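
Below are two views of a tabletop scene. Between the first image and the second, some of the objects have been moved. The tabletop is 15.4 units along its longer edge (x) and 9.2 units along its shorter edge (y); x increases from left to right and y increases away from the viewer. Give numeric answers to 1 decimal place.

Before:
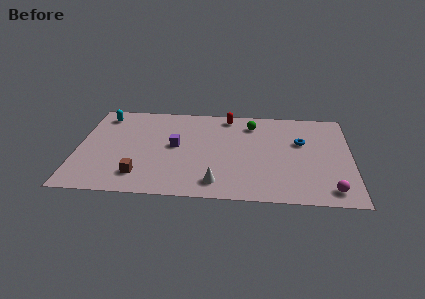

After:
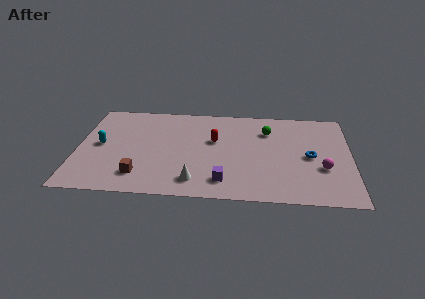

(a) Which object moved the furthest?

the purple cube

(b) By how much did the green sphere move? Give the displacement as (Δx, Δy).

(0.9, -0.6)

The green sphere started near (9.8, 7.4) and ended near (10.7, 6.8).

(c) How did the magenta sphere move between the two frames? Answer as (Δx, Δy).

(-0.4, 2.0)

From the two frames, the magenta sphere sits at roughly (14.2, 1.3) before and (13.8, 3.3) after.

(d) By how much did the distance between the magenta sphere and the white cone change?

+1.0

The distance was about 6.3 in the first image and 7.3 in the second, so they moved 1.0 units further apart.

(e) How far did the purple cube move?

4.3

The purple cube moved from about (5.5, 4.9) to (8.3, 1.7), a distance of √(2.8² + 3.2²) ≈ 4.3.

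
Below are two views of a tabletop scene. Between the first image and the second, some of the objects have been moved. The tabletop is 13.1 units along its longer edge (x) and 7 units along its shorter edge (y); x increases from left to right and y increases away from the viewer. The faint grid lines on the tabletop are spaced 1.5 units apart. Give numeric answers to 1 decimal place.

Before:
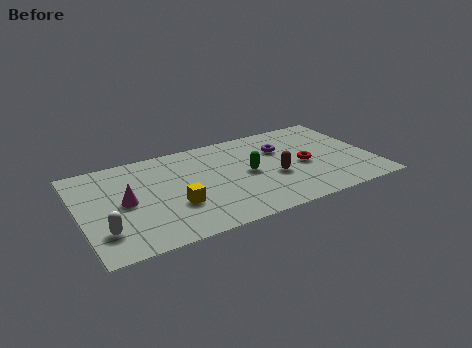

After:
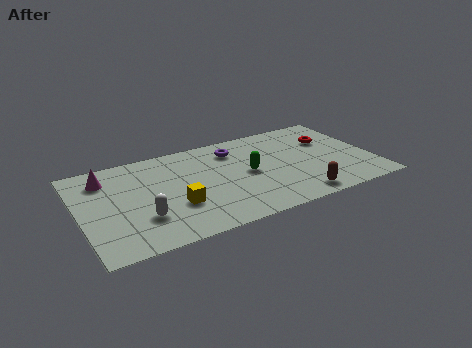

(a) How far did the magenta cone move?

2.1

From (2.0, 3.5) to (1.3, 5.5), the magenta cone covered √(0.7² + 2.0²) ≈ 2.1 units.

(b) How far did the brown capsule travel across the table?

2.1

The brown capsule was near (8.6, 2.8) before and (9.4, 0.9) after, so it travelled √(0.8² + 1.9²) ≈ 2.1 units.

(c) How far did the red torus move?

2.1

The red torus moved from about (10.0, 3.2) to (11.4, 4.7), a distance of √(1.4² + 1.5²) ≈ 2.1.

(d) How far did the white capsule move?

1.7

From (0.9, 1.8) to (2.6, 2.1), the white capsule covered √(1.7² + 0.3²) ≈ 1.7 units.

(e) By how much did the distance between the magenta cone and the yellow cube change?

+1.8

Before: roughly 2.4 units apart; after: 4.2. That's 1.8 units further apart.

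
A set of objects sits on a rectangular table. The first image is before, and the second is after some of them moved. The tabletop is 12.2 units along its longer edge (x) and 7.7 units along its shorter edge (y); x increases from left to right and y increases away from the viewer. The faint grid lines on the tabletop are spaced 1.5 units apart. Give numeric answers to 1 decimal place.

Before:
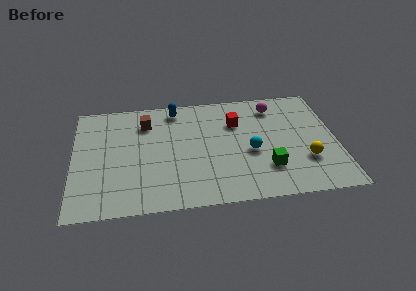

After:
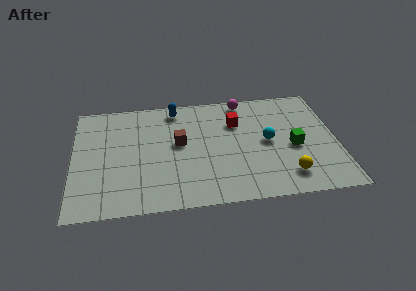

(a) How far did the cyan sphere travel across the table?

1.0

The cyan sphere moved from about (8.2, 3.3) to (9.0, 3.9), a distance of √(0.8² + 0.6²) ≈ 1.0.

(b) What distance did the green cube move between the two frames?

1.8

The green cube was near (8.9, 2.1) before and (10.2, 3.4) after, so it travelled √(1.3² + 1.3²) ≈ 1.8 units.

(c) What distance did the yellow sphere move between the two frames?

1.3

The yellow sphere was near (10.7, 2.4) before and (9.8, 1.5) after, so it travelled √(0.9² + 0.9²) ≈ 1.3 units.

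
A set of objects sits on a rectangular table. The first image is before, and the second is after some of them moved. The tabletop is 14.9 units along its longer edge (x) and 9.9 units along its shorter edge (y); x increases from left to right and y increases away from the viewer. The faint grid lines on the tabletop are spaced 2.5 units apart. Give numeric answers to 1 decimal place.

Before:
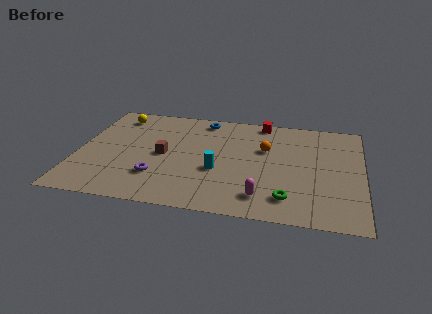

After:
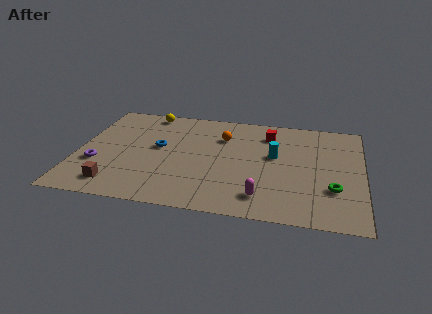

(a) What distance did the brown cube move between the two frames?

3.9

The brown cube was near (4.5, 4.8) before and (2.2, 1.6) after, so it travelled √(2.3² + 3.2²) ≈ 3.9 units.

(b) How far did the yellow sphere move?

1.7

The yellow sphere moved from about (1.8, 8.3) to (3.4, 8.9), a distance of √(1.6² + 0.6²) ≈ 1.7.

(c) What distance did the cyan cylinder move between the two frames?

3.5

From (7.4, 3.8) to (10.3, 5.7), the cyan cylinder covered √(2.9² + 1.9²) ≈ 3.5 units.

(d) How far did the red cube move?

1.3

From (9.5, 9.0) to (9.9, 7.8), the red cube covered √(0.4² + 1.2²) ≈ 1.3 units.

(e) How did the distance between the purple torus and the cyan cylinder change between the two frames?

+6.2

The distance was about 3.3 in the first image and 9.5 in the second, so they moved 6.2 units further apart.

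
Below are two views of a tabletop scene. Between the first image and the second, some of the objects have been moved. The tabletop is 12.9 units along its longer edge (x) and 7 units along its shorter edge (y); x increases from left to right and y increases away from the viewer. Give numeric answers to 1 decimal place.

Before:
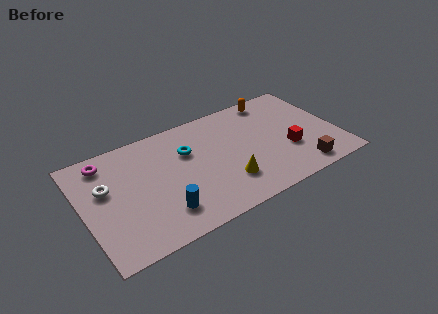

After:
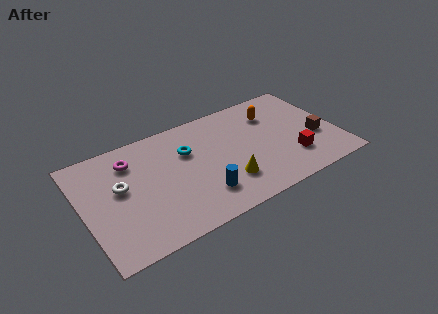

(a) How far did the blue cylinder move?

2.0

From (3.7, 1.6) to (5.7, 1.7), the blue cylinder covered √(2.0² + 0.1²) ≈ 2.0 units.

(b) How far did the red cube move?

0.6

The red cube moved from about (10.3, 2.5) to (10.4, 1.9), a distance of √(0.1² + 0.6²) ≈ 0.6.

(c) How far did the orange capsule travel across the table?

1.0

The orange capsule moved from about (10.1, 6.2) to (9.9, 5.2), a distance of √(0.2² + 1.0²) ≈ 1.0.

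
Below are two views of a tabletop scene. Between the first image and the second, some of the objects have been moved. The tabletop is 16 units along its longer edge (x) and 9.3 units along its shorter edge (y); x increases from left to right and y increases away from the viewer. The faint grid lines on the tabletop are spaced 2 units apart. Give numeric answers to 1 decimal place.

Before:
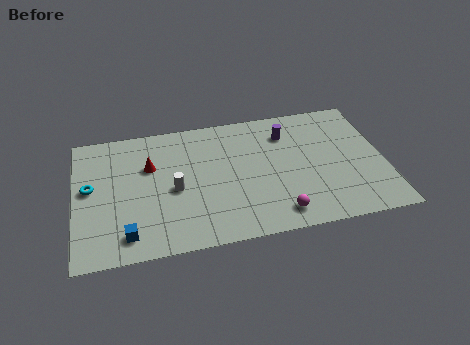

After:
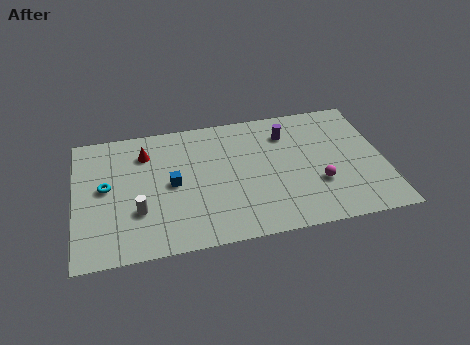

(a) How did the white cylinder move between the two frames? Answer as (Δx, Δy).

(-1.9, -1.2)

The white cylinder started near (5.1, 4.2) and ended near (3.2, 3.0).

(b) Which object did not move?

the purple cylinder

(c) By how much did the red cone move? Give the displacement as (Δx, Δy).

(-0.2, 1.0)

The red cone was at about (3.9, 6.1) and moved to about (3.7, 7.1).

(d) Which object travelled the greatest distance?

the blue cube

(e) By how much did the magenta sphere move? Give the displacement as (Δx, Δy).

(2.2, 1.7)

The magenta sphere started near (10.3, 1.4) and ended near (12.5, 3.1).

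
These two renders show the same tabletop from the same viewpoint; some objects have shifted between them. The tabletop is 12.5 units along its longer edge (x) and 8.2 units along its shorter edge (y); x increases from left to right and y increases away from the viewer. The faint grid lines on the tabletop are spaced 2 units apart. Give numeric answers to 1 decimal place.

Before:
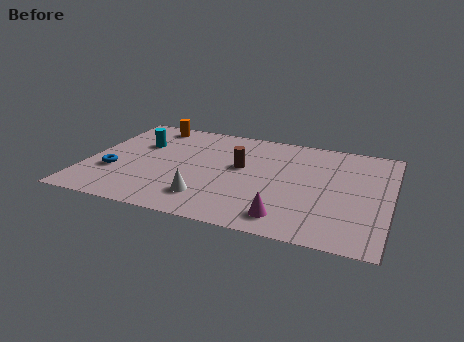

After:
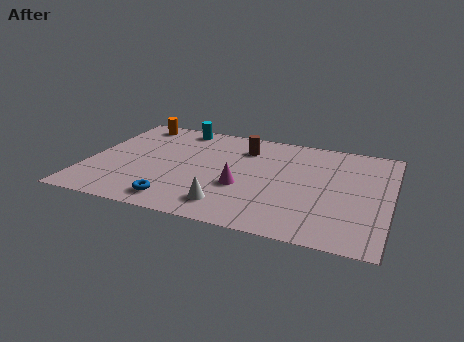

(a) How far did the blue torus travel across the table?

3.2

The blue torus moved from about (1.2, 2.8) to (4.0, 1.2), a distance of √(2.8² + 1.6²) ≈ 3.2.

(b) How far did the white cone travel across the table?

0.9

The white cone moved from about (5.2, 1.8) to (6.1, 1.5), a distance of √(0.9² + 0.3²) ≈ 0.9.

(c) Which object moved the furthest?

the blue torus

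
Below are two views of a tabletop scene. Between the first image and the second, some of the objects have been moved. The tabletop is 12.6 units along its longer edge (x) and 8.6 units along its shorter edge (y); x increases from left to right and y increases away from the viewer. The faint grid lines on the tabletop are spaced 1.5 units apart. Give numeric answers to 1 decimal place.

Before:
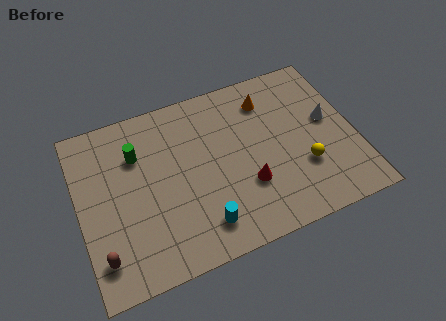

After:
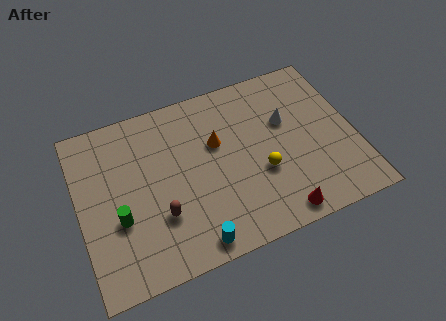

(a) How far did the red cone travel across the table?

2.2

The red cone moved from about (7.5, 2.8) to (8.7, 0.9), a distance of √(1.2² + 1.9²) ≈ 2.2.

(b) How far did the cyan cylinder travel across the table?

0.9

The cyan cylinder moved from about (5.3, 1.6) to (4.8, 0.9), a distance of √(0.5² + 0.7²) ≈ 0.9.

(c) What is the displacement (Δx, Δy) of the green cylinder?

(-1.1, -2.9)

From the two frames, the green cylinder sits at roughly (2.8, 6.1) before and (1.7, 3.2) after.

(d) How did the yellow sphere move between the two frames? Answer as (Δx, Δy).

(-1.9, 0.4)

The yellow sphere started near (10.1, 2.8) and ended near (8.2, 3.2).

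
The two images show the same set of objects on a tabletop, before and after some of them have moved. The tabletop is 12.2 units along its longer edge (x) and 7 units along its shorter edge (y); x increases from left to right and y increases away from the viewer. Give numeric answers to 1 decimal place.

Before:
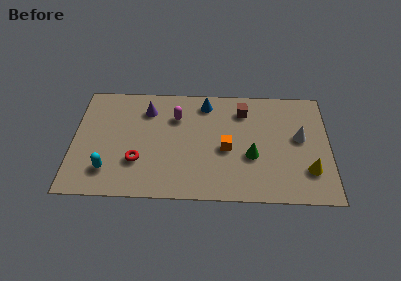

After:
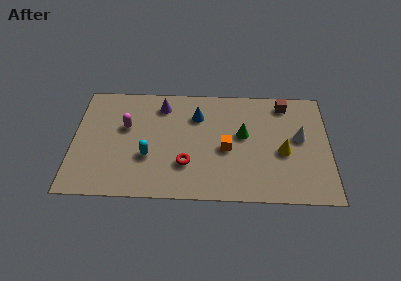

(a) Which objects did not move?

the orange cube and the white cone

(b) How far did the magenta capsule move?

2.5

The magenta capsule was near (4.9, 5.0) before and (2.5, 4.3) after, so it travelled √(2.4² + 0.7²) ≈ 2.5 units.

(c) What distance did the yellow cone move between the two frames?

1.6

The yellow cone was near (11.2, 1.9) before and (10.0, 3.0) after, so it travelled √(1.2² + 1.1²) ≈ 1.6 units.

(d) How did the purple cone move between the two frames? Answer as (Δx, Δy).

(0.7, 0.3)

The purple cone was at about (3.5, 5.4) and moved to about (4.2, 5.7).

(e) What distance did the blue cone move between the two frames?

0.9

The blue cone moved from about (6.3, 5.9) to (5.9, 5.1), a distance of √(0.4² + 0.8²) ≈ 0.9.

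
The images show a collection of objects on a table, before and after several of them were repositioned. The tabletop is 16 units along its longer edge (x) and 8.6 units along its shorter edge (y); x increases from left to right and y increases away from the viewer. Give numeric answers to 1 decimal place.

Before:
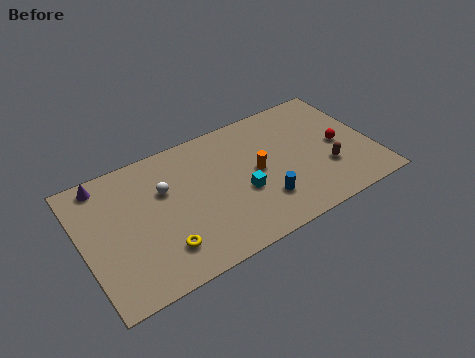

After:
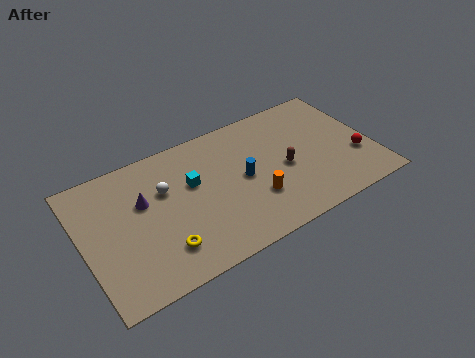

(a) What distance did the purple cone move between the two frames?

2.9

The purple cone moved from about (1.5, 7.6) to (3.4, 5.4), a distance of √(1.9² + 2.2²) ≈ 2.9.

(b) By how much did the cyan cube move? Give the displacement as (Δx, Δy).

(-2.5, 1.9)

From the two frames, the cyan cube sits at roughly (8.6, 3.4) before and (6.1, 5.3) after.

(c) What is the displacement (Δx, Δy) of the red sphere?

(0.8, -1.2)

The red sphere was at about (14.2, 4.1) and moved to about (15.0, 2.9).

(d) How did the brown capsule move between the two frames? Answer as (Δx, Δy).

(-2.2, 1.1)

From the two frames, the brown capsule sits at roughly (13.3, 2.8) before and (11.1, 3.9) after.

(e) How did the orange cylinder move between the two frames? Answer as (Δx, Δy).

(-0.4, -1.7)

The orange cylinder was at about (9.6, 4.4) and moved to about (9.2, 2.7).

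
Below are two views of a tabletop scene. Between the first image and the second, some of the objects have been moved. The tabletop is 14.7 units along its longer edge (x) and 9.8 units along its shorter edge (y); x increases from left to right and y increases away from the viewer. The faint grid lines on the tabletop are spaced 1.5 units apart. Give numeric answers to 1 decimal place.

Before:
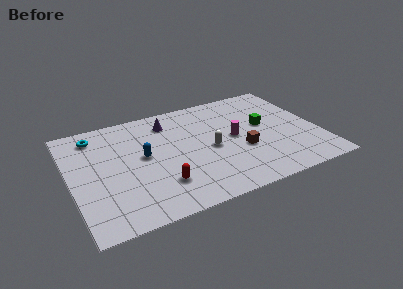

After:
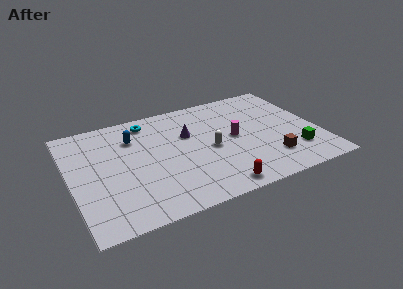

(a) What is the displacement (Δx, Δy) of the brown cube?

(1.5, -1.4)

The brown cube was at about (10.0, 3.7) and moved to about (11.5, 2.3).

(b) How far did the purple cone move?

1.9

The purple cone was near (6.1, 7.9) before and (7.1, 6.3) after, so it travelled √(1.0² + 1.6²) ≈ 1.9 units.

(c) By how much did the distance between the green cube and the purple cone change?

+1.1

Before: roughly 6.0 units apart; after: 7.1. That's 1.1 units further apart.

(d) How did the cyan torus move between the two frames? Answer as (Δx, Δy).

(3.2, 0.2)

The cyan torus started near (1.7, 8.2) and ended near (4.9, 8.4).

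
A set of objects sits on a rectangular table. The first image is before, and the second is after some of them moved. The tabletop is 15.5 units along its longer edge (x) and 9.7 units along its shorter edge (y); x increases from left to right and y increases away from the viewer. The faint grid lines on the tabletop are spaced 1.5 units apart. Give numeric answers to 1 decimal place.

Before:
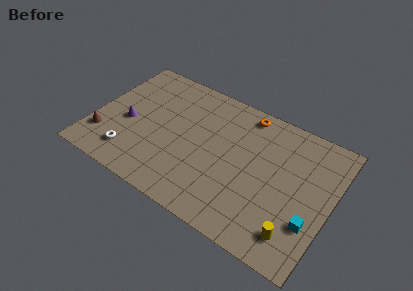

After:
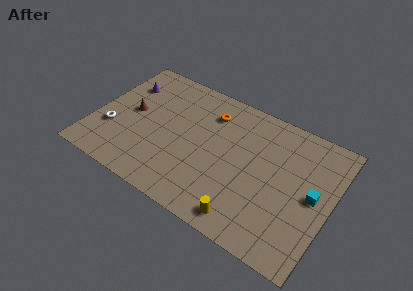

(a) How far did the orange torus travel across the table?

2.5

The orange torus was near (9.4, 8.6) before and (7.2, 7.5) after, so it travelled √(2.2² + 1.1²) ≈ 2.5 units.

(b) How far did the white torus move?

2.0

From (2.8, 1.9) to (1.3, 3.2), the white torus covered √(1.5² + 1.3²) ≈ 2.0 units.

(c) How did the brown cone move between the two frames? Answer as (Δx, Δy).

(1.4, 2.7)

From the two frames, the brown cone sits at roughly (0.9, 2.4) before and (2.3, 5.1) after.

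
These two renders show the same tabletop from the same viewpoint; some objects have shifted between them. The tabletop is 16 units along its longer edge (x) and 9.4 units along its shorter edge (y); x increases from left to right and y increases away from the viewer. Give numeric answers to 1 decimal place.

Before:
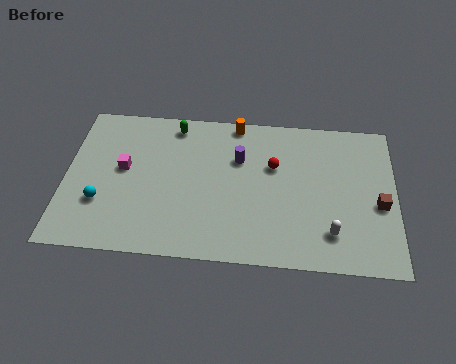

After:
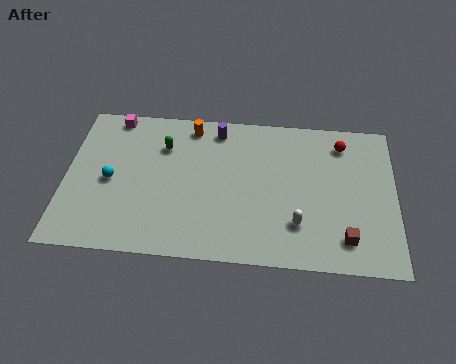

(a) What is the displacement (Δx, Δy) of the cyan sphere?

(0.4, 1.4)

The cyan sphere was at about (1.8, 3.0) and moved to about (2.2, 4.4).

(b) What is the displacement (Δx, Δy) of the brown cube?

(-1.6, -2.2)

The brown cube was at about (15.2, 4.0) and moved to about (13.6, 1.8).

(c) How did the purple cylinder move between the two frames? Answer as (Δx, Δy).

(-1.1, 1.8)

The purple cylinder started near (8.4, 6.3) and ended near (7.3, 8.1).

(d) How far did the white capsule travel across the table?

1.6

The white capsule was near (12.9, 2.1) before and (11.3, 2.5) after, so it travelled √(1.6² + 0.4²) ≈ 1.6 units.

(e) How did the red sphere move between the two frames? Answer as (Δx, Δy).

(3.3, 1.7)

The red sphere started near (10.1, 6.0) and ended near (13.4, 7.7).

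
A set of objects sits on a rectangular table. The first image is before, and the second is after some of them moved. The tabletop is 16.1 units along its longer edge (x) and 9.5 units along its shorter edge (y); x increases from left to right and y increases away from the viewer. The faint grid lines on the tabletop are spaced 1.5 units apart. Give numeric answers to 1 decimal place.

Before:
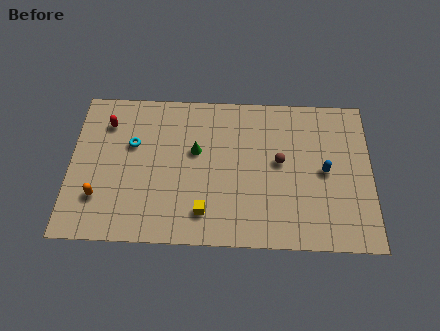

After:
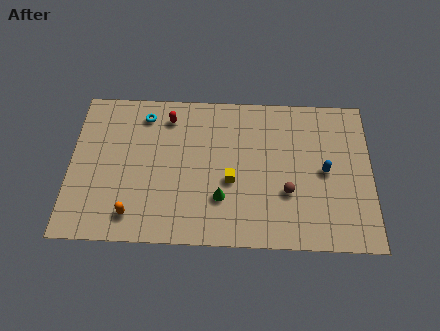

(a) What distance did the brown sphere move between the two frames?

1.9

From (11.2, 5.2) to (11.6, 3.3), the brown sphere covered √(0.4² + 1.9²) ≈ 1.9 units.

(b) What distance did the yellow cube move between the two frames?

2.4

From (7.2, 1.9) to (8.6, 3.9), the yellow cube covered √(1.4² + 2.0²) ≈ 2.4 units.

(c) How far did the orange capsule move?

2.1

The orange capsule moved from about (1.6, 2.6) to (3.4, 1.6), a distance of √(1.8² + 1.0²) ≈ 2.1.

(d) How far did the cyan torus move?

2.0

The cyan torus moved from about (3.3, 6.0) to (3.9, 7.9), a distance of √(0.6² + 1.9²) ≈ 2.0.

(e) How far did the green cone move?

3.2

The green cone moved from about (6.7, 5.7) to (8.1, 2.8), a distance of √(1.4² + 2.9²) ≈ 3.2.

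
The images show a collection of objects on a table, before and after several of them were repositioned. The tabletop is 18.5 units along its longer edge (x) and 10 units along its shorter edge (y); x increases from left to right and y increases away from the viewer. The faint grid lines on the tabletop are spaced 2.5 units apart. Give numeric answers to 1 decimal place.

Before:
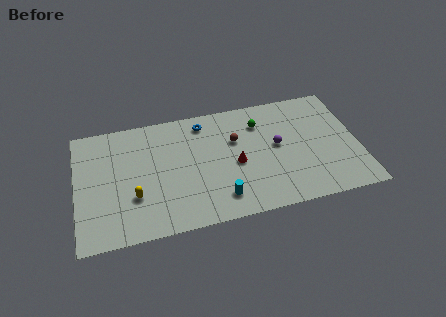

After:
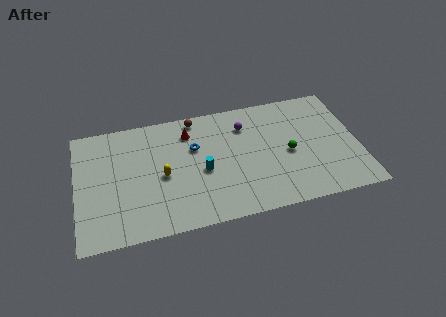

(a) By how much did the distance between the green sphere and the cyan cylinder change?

-0.7

The distance was about 6.4 in the first image and 5.7 in the second, so they moved 0.7 units closer together.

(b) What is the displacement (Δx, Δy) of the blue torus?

(-0.7, -2.0)

The blue torus was at about (8.5, 8.5) and moved to about (7.8, 6.5).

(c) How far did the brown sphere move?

3.5

From (10.5, 6.5) to (8.0, 9.0), the brown sphere covered √(2.5² + 2.5²) ≈ 3.5 units.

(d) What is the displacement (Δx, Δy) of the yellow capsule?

(1.9, 1.3)

From the two frames, the yellow capsule sits at roughly (3.7, 3.3) before and (5.6, 4.6) after.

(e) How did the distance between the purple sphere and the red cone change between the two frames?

+0.8

They were about 2.9 units apart before and 3.7 after — 0.8 units further apart.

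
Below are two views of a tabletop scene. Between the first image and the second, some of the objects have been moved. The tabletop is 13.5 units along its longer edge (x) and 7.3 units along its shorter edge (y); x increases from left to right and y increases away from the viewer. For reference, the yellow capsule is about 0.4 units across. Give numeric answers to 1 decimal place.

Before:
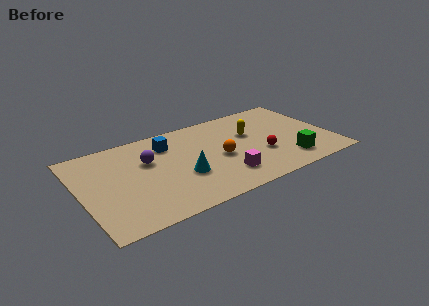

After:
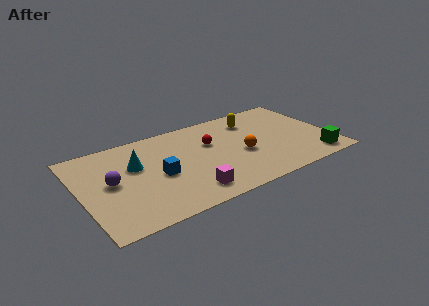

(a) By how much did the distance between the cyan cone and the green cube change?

+4.2

They were about 5.7 units apart before and 9.9 after — 4.2 units further apart.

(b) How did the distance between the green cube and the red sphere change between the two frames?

+4.6

The distance was about 1.7 in the first image and 6.3 in the second, so they moved 4.6 units further apart.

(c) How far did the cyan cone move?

3.0

The cyan cone moved from about (5.3, 2.7) to (3.0, 4.6), a distance of √(2.3² + 1.9²) ≈ 3.0.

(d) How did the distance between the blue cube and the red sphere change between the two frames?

-2.3

The distance was about 5.6 in the first image and 3.3 in the second, so they moved 2.3 units closer together.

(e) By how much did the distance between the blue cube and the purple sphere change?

+1.0

The distance was about 1.5 in the first image and 2.5 in the second, so they moved 1.0 units further apart.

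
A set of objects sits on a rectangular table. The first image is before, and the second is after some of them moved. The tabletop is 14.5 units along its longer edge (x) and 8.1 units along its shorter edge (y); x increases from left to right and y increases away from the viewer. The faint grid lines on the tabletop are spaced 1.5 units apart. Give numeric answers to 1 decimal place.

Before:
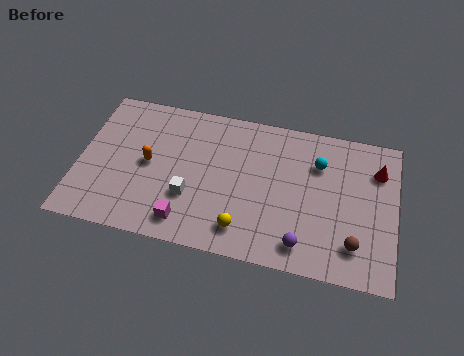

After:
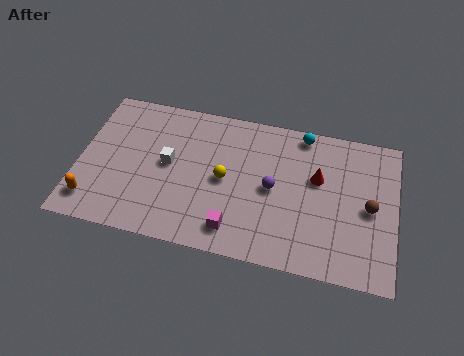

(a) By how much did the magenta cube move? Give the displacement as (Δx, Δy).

(2.2, 0.1)

The magenta cube was at about (5.1, 1.3) and moved to about (7.3, 1.4).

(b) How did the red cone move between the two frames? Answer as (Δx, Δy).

(-2.7, -1.0)

From the two frames, the red cone sits at roughly (13.6, 6.0) before and (10.9, 5.0) after.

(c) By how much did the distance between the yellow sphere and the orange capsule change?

+1.2

The distance was about 5.2 in the first image and 6.4 in the second, so they moved 1.2 units further apart.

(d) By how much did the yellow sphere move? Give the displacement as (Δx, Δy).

(-1.0, 2.5)

The yellow sphere was at about (7.7, 1.5) and moved to about (6.7, 4.0).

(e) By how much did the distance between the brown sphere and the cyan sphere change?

+0.3

They were about 4.4 units apart before and 4.7 after — 0.3 units further apart.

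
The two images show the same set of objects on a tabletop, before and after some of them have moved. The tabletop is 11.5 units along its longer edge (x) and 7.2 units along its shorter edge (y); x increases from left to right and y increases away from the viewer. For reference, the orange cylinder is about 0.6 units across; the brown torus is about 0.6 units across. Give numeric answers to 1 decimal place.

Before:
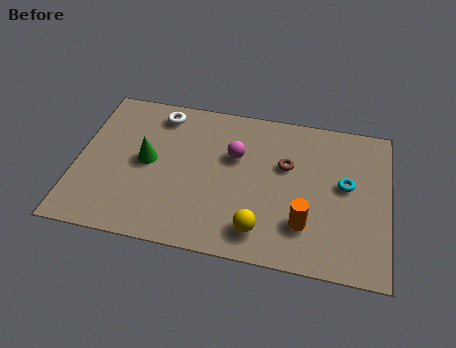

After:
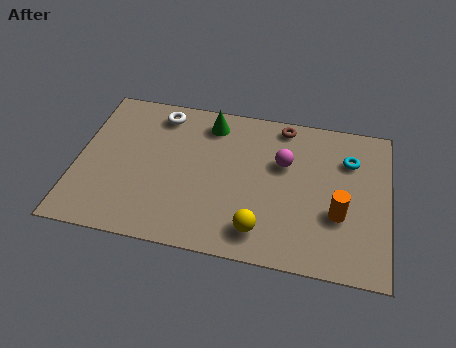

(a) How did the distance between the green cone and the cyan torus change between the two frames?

-2.0

They were about 7.3 units apart before and 5.3 after — 2.0 units closer together.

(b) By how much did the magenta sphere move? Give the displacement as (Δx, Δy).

(1.8, 0.0)

From the two frames, the magenta sphere sits at roughly (5.8, 4.6) before and (7.6, 4.6) after.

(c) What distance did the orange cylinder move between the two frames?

1.4

The orange cylinder was near (8.5, 1.9) before and (9.7, 2.6) after, so it travelled √(1.2² + 0.7²) ≈ 1.4 units.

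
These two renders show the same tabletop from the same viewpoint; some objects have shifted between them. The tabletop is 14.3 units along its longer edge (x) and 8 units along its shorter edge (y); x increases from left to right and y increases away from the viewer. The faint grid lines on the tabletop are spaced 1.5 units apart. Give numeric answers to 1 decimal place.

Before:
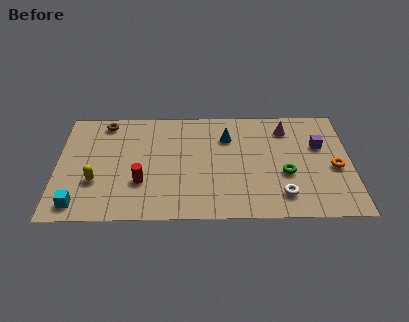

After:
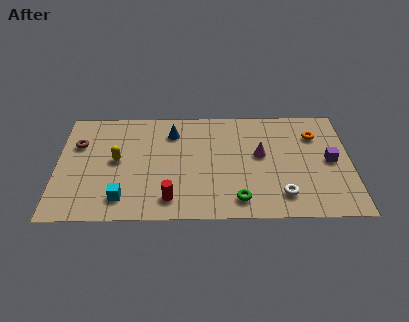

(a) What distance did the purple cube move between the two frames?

1.2

From (12.8, 5.1) to (13.3, 4.0), the purple cube covered √(0.5² + 1.1²) ≈ 1.2 units.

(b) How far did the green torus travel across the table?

2.9

From (11.1, 3.1) to (8.8, 1.3), the green torus covered √(2.3² + 1.8²) ≈ 2.9 units.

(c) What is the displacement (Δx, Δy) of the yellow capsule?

(1.0, 1.5)

The yellow capsule was at about (1.9, 2.7) and moved to about (2.9, 4.2).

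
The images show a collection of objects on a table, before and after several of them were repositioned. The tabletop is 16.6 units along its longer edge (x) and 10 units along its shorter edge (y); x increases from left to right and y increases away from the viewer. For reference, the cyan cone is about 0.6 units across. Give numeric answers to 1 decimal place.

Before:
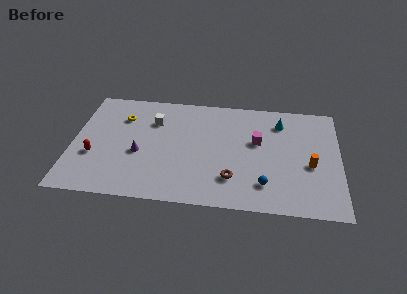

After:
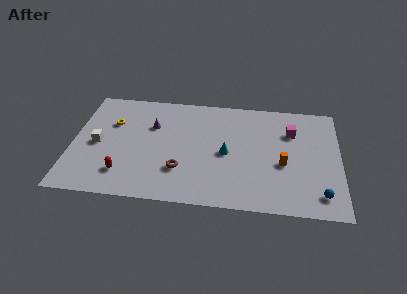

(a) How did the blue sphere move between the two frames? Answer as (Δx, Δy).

(3.4, -0.5)

From the two frames, the blue sphere sits at roughly (12.0, 2.2) before and (15.4, 1.7) after.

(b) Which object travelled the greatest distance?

the cyan cone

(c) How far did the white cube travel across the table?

4.2

The white cube moved from about (5.0, 7.2) to (1.6, 4.7), a distance of √(3.4² + 2.5²) ≈ 4.2.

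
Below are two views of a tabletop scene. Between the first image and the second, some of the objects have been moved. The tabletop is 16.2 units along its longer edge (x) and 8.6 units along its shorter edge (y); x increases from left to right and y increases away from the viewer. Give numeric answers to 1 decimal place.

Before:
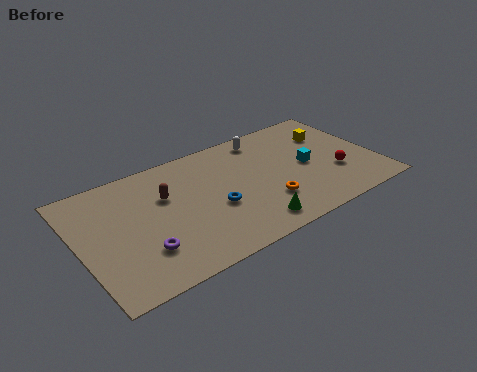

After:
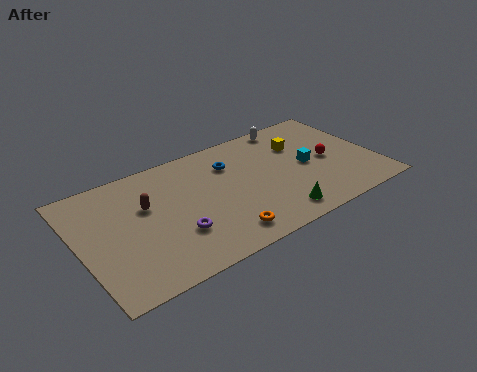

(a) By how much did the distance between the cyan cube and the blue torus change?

-0.8

They were about 5.3 units apart before and 4.5 after — 0.8 units closer together.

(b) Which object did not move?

the cyan cube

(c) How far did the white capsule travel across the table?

1.6

From (10.6, 7.4) to (12.2, 7.8), the white capsule covered √(1.6² + 0.4²) ≈ 1.6 units.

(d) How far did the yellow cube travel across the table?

1.8

The yellow cube moved from about (14.2, 6.1) to (12.4, 6.0), a distance of √(1.8² + 0.1²) ≈ 1.8.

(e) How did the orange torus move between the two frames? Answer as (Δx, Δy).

(-2.7, -1.1)

The orange torus was at about (9.9, 2.5) and moved to about (7.2, 1.4).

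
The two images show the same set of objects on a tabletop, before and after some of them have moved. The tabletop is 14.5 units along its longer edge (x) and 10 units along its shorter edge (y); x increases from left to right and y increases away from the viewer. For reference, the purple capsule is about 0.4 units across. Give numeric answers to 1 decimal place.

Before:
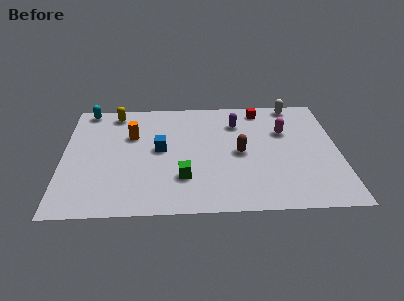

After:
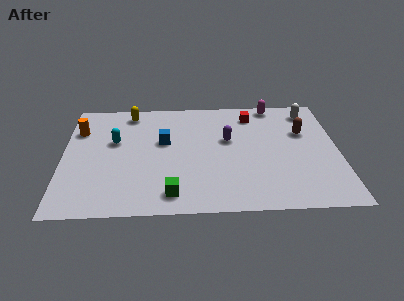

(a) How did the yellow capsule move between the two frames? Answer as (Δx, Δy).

(0.8, 0.0)

From the two frames, the yellow capsule sits at roughly (2.7, 8.7) before and (3.5, 8.7) after.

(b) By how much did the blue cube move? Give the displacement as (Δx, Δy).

(0.2, 0.7)

The blue cube was at about (5.1, 5.3) and moved to about (5.3, 6.0).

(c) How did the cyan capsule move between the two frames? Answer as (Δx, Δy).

(1.5, -3.0)

From the two frames, the cyan capsule sits at roughly (1.2, 9.1) before and (2.7, 6.1) after.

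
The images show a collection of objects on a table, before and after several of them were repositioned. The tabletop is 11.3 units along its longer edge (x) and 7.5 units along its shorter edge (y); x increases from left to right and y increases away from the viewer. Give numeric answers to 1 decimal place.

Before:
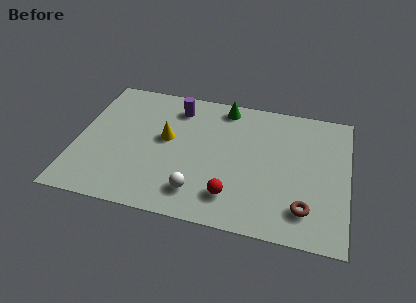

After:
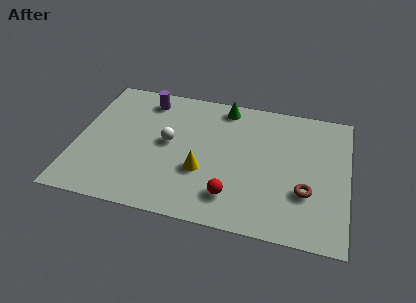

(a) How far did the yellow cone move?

2.2

The yellow cone was near (3.7, 4.2) before and (5.3, 2.7) after, so it travelled √(1.6² + 1.5²) ≈ 2.2 units.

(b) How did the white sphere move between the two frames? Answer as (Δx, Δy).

(-1.4, 2.5)

The white sphere was at about (5.2, 1.5) and moved to about (3.8, 4.0).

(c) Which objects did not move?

the green cone and the red sphere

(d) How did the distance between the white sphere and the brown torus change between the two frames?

+1.6

The distance was about 4.4 in the first image and 6.0 in the second, so they moved 1.6 units further apart.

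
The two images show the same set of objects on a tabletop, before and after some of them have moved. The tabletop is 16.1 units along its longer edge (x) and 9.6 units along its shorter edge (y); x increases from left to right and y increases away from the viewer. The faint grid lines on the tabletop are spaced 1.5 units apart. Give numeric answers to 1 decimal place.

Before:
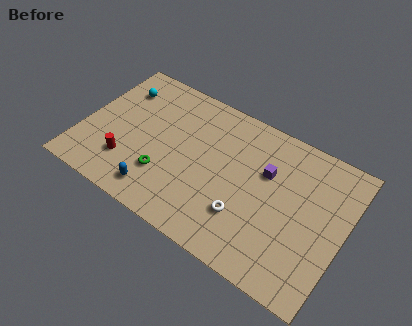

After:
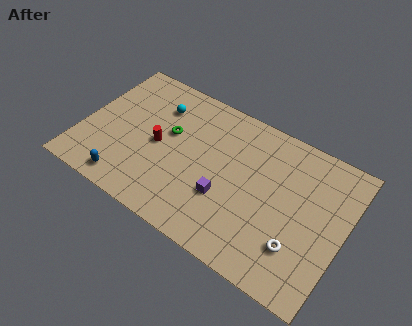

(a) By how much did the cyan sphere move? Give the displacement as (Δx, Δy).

(2.5, -0.1)

The cyan sphere was at about (1.7, 7.3) and moved to about (4.2, 7.2).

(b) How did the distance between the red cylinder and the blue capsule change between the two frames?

+1.4

Before: roughly 2.3 units apart; after: 3.7. That's 1.4 units further apart.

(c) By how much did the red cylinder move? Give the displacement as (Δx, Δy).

(1.6, 2.1)

The red cylinder started near (3.1, 2.5) and ended near (4.7, 4.6).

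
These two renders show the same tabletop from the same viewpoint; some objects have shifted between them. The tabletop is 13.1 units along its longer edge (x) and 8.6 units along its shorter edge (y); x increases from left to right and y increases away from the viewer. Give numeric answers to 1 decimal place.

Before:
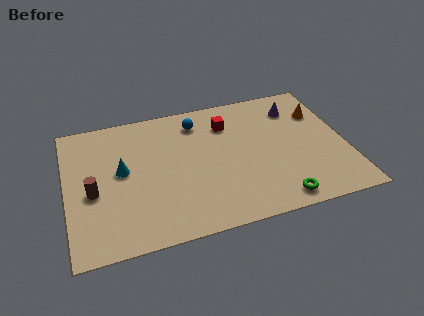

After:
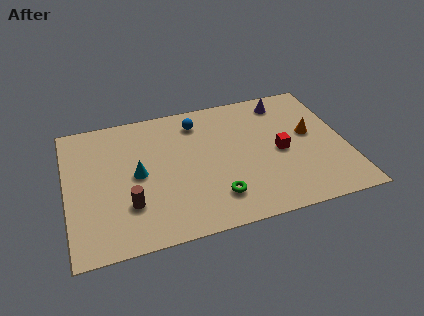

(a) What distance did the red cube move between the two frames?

3.4

From (7.7, 6.5) to (10.0, 4.0), the red cube covered √(2.3² + 2.5²) ≈ 3.4 units.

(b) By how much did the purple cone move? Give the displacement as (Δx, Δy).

(-0.5, 0.6)

The purple cone was at about (11.0, 6.7) and moved to about (10.5, 7.3).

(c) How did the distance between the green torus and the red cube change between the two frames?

-2.0

The distance was about 5.8 in the first image and 3.8 in the second, so they moved 2.0 units closer together.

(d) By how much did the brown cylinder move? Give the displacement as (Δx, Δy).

(1.6, -1.2)

From the two frames, the brown cylinder sits at roughly (1.2, 3.7) before and (2.8, 2.5) after.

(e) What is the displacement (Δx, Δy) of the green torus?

(-2.8, 0.9)

The green torus was at about (9.6, 1.0) and moved to about (6.8, 1.9).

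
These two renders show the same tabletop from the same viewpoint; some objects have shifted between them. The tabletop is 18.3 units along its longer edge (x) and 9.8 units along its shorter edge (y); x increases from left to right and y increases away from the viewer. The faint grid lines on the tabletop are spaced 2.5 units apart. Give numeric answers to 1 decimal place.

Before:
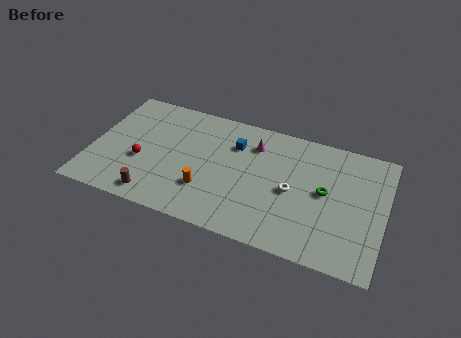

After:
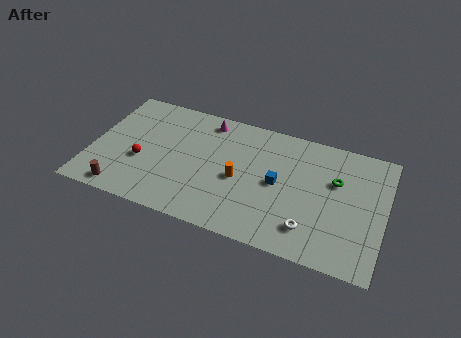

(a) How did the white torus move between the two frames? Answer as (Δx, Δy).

(1.3, -2.5)

From the two frames, the white torus sits at roughly (12.6, 4.6) before and (13.9, 2.1) after.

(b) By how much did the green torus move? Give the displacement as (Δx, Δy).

(0.6, 1.1)

From the two frames, the green torus sits at roughly (14.6, 5.2) before and (15.2, 6.3) after.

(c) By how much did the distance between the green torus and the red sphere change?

+0.8

The distance was about 11.5 in the first image and 12.3 in the second, so they moved 0.8 units further apart.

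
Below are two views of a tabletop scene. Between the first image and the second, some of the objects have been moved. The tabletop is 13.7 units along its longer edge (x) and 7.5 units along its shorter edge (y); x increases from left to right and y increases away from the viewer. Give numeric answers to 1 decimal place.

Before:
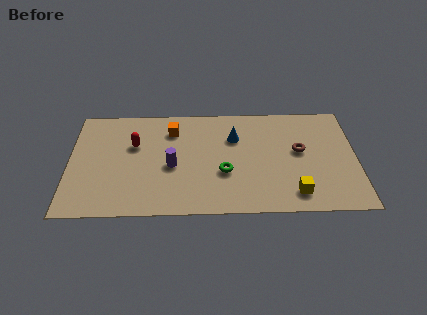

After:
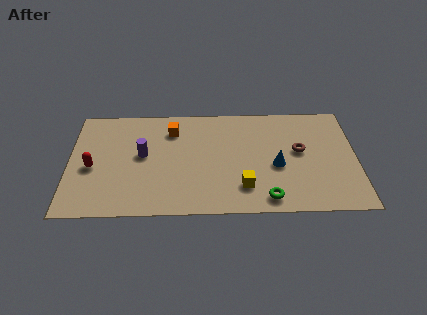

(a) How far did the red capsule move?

2.5

The red capsule was near (3.1, 4.8) before and (1.1, 3.3) after, so it travelled √(2.0² + 1.5²) ≈ 2.5 units.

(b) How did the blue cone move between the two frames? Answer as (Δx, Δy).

(2.0, -2.0)

The blue cone was at about (7.9, 5.2) and moved to about (9.9, 3.2).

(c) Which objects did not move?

the orange cube and the brown torus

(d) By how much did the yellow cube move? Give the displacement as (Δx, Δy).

(-2.4, 0.5)

From the two frames, the yellow cube sits at roughly (10.7, 1.3) before and (8.3, 1.8) after.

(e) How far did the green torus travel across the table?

2.7

From (7.4, 2.8) to (9.4, 1.0), the green torus covered √(2.0² + 1.8²) ≈ 2.7 units.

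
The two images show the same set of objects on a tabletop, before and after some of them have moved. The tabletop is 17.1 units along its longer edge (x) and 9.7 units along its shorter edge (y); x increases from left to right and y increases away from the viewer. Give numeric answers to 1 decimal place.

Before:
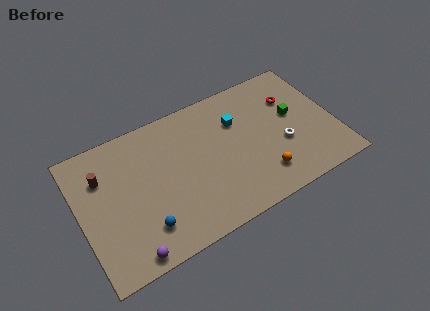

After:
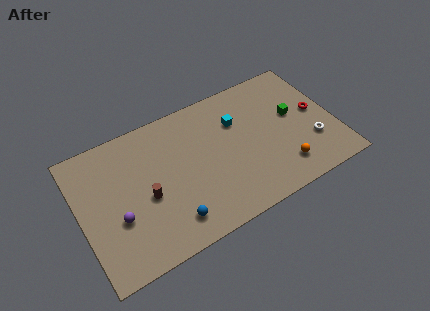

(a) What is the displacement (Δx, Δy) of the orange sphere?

(1.4, -0.1)

From the two frames, the orange sphere sits at roughly (11.8, 2.1) before and (13.2, 2.0) after.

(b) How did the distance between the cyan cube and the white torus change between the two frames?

+1.9

They were about 4.0 units apart before and 5.9 after — 1.9 units further apart.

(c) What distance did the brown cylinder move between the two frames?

3.7

The brown cylinder moved from about (1.7, 6.9) to (4.3, 4.2), a distance of √(2.6² + 2.7²) ≈ 3.7.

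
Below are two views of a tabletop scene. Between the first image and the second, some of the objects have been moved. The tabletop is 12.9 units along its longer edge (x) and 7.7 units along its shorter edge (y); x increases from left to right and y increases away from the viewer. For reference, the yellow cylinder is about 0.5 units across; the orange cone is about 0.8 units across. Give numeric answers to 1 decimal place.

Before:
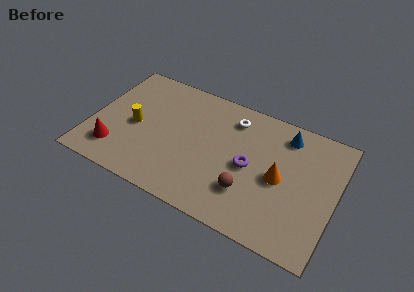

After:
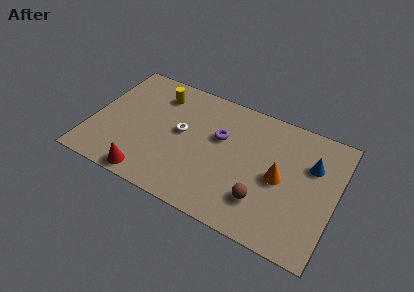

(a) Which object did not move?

the orange cone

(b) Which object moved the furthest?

the white torus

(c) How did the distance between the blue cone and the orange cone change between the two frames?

-0.6

The distance was about 2.7 in the first image and 2.1 in the second, so they moved 0.6 units closer together.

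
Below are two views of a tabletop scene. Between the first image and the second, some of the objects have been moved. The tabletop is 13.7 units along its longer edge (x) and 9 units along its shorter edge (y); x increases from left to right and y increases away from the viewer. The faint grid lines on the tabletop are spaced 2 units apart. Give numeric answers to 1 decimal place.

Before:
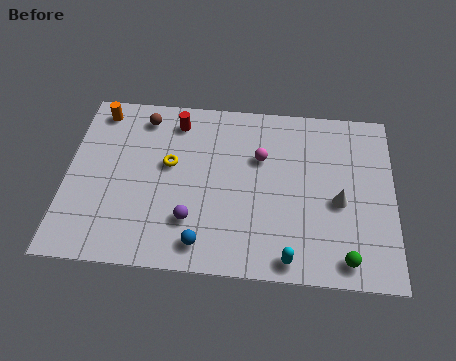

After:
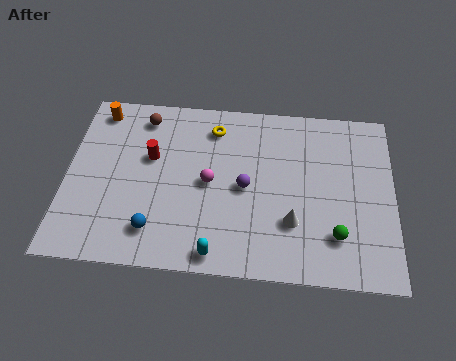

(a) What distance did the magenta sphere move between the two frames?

2.6

The magenta sphere moved from about (8.1, 5.9) to (6.0, 4.4), a distance of √(2.1² + 1.5²) ≈ 2.6.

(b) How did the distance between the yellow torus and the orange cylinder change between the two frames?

+0.9

They were about 4.0 units apart before and 4.9 after — 0.9 units further apart.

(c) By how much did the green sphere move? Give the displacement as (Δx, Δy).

(-0.4, 1.1)

The green sphere started near (11.7, 1.1) and ended near (11.3, 2.2).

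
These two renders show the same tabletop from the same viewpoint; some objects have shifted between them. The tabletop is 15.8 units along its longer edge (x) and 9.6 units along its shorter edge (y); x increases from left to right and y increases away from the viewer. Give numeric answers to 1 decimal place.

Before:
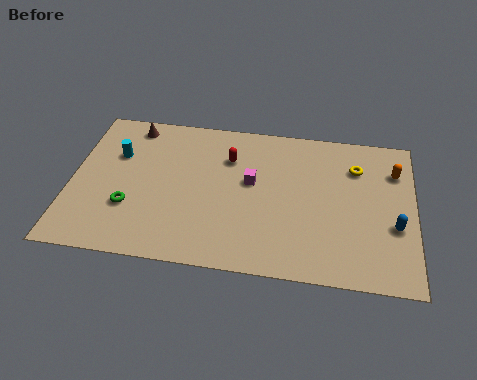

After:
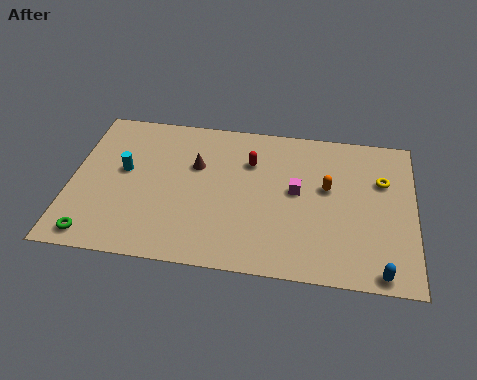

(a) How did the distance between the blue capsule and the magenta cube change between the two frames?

-1.0

They were about 6.9 units apart before and 5.9 after — 1.0 units closer together.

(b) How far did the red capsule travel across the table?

1.0

The red capsule was near (7.2, 6.9) before and (8.2, 6.8) after, so it travelled √(1.0² + 0.1²) ≈ 1.0 units.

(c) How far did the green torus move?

2.5

The green torus moved from about (2.8, 3.1) to (1.3, 1.1), a distance of √(1.5² + 2.0²) ≈ 2.5.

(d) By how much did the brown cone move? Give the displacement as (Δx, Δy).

(3.1, -2.2)

From the two frames, the brown cone sits at roughly (2.6, 8.4) before and (5.7, 6.2) after.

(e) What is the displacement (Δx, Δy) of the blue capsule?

(-0.6, -2.8)

From the two frames, the blue capsule sits at roughly (14.9, 3.6) before and (14.3, 0.8) after.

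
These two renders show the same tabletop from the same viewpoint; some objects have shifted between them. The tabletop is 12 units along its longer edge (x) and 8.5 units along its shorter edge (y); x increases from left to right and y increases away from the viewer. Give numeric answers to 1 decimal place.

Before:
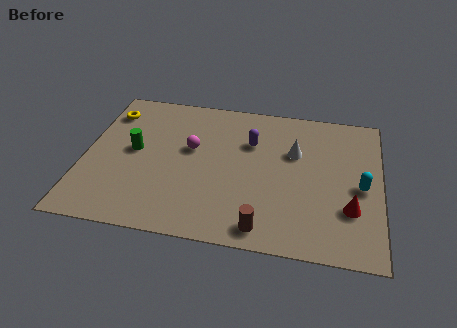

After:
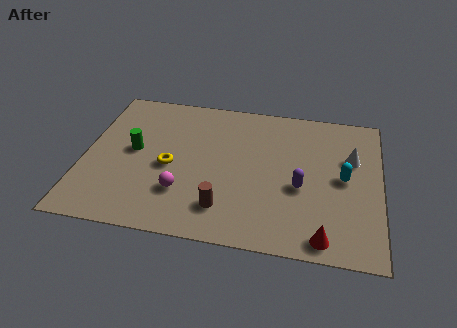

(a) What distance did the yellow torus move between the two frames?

4.0

The yellow torus was near (0.8, 6.7) before and (3.5, 3.8) after, so it travelled √(2.7² + 2.9²) ≈ 4.0 units.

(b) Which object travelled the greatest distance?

the yellow torus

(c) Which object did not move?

the green cylinder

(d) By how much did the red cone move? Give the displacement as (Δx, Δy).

(-1.0, -1.7)

The red cone started near (10.8, 2.6) and ended near (9.8, 0.9).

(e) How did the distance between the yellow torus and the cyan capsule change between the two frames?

-3.8

Before: roughly 10.8 units apart; after: 7.0. That's 3.8 units closer together.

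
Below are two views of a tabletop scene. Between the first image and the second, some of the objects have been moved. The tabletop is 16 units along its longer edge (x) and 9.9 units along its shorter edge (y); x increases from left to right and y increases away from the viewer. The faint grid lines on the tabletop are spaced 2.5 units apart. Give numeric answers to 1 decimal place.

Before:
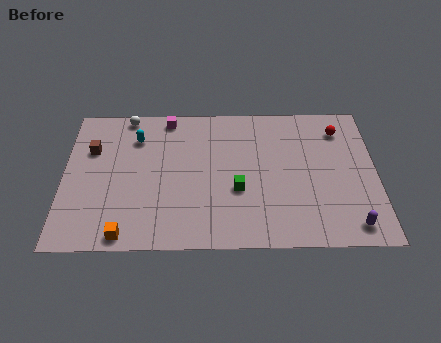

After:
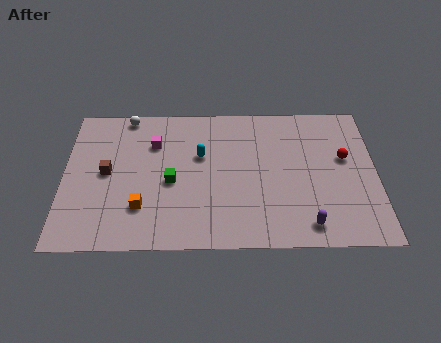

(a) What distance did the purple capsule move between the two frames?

2.2

The purple capsule moved from about (14.6, 1.3) to (12.4, 1.4), a distance of √(2.2² + 0.1²) ≈ 2.2.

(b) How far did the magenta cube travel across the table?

1.9

From (5.3, 8.9) to (4.6, 7.1), the magenta cube covered √(0.7² + 1.8²) ≈ 1.9 units.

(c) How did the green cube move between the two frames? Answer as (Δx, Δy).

(-3.4, 0.6)

The green cube was at about (8.9, 3.8) and moved to about (5.5, 4.4).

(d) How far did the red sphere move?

2.0

The red sphere moved from about (14.2, 7.9) to (14.4, 5.9), a distance of √(0.2² + 2.0²) ≈ 2.0.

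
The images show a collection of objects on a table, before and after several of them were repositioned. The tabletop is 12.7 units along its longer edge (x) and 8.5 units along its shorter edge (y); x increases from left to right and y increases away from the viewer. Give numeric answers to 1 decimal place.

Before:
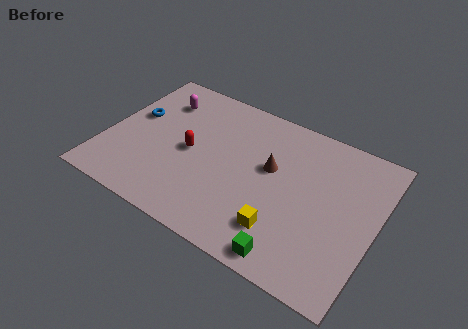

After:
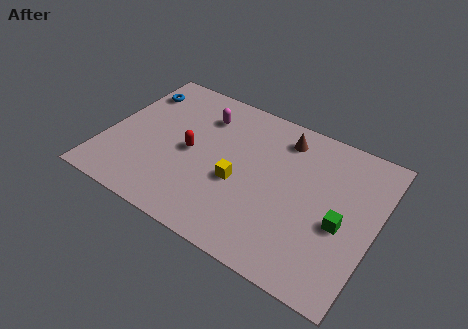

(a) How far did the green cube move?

3.3

The green cube moved from about (9.3, 0.9) to (11.2, 3.6), a distance of √(1.9² + 2.7²) ≈ 3.3.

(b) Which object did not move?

the red capsule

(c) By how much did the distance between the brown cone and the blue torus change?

+0.5

Before: roughly 6.6 units apart; after: 7.1. That's 0.5 units further apart.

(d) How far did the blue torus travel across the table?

1.6

The blue torus was near (1.1, 5.0) before and (0.9, 6.6) after, so it travelled √(0.2² + 1.6²) ≈ 1.6 units.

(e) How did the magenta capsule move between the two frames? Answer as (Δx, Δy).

(2.1, 0.0)

The magenta capsule was at about (2.1, 6.5) and moved to about (4.2, 6.5).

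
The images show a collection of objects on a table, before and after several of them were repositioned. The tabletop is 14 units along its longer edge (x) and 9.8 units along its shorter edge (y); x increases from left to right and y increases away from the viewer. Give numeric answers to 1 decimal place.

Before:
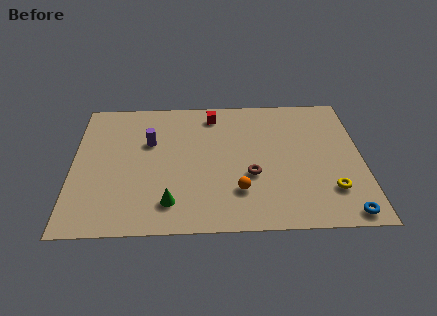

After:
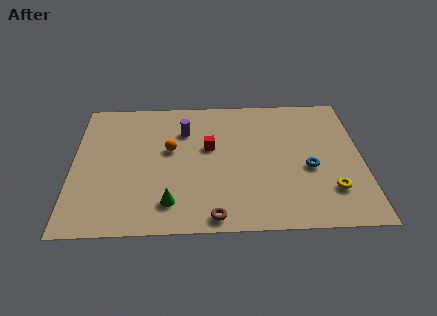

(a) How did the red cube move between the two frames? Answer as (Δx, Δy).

(-0.2, -2.5)

The red cube was at about (6.8, 8.3) and moved to about (6.6, 5.8).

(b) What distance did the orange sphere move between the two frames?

4.5

The orange sphere moved from about (8.0, 2.6) to (4.7, 5.7), a distance of √(3.3² + 3.1²) ≈ 4.5.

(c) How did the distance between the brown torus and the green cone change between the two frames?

-2.0

Before: roughly 4.3 units apart; after: 2.3. That's 2.0 units closer together.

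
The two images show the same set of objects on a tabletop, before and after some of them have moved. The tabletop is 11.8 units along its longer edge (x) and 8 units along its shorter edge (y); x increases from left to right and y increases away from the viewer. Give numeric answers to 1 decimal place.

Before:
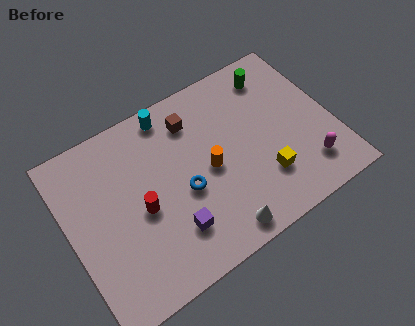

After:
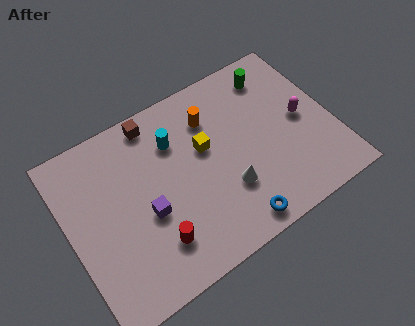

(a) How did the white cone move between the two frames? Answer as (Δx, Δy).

(0.7, 1.6)

The white cone started near (6.1, 0.9) and ended near (6.8, 2.5).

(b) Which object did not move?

the green cylinder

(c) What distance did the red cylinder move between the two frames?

1.7

From (3.1, 3.6) to (3.4, 1.9), the red cylinder covered √(0.3² + 1.7²) ≈ 1.7 units.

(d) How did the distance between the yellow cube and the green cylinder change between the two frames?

-0.7

Before: roughly 4.6 units apart; after: 3.9. That's 0.7 units closer together.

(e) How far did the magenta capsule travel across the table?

2.3

The magenta capsule moved from about (10.3, 1.7) to (10.5, 4.0), a distance of √(0.2² + 2.3²) ≈ 2.3.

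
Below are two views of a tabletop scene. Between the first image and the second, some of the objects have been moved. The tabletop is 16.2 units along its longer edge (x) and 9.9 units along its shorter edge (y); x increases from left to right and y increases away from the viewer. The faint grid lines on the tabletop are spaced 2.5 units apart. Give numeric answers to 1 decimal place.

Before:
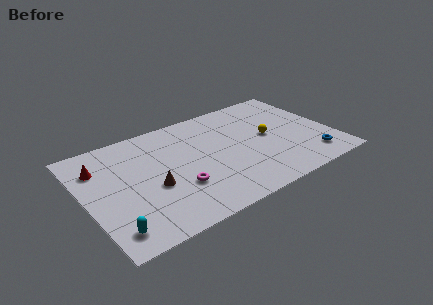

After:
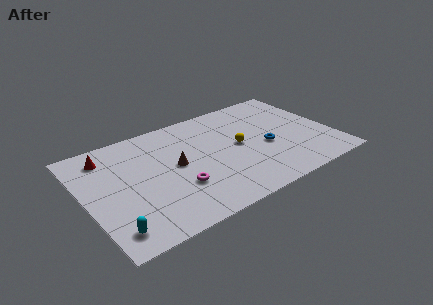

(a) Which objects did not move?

the cyan capsule and the magenta torus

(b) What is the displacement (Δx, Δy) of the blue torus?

(-2.6, 2.4)

From the two frames, the blue torus sits at roughly (14.4, 1.8) before and (11.8, 4.2) after.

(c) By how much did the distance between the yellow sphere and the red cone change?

-2.3

The distance was about 11.1 in the first image and 8.8 in the second, so they moved 2.3 units closer together.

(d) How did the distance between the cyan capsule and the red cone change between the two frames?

+0.8

The distance was about 5.7 in the first image and 6.5 in the second, so they moved 0.8 units further apart.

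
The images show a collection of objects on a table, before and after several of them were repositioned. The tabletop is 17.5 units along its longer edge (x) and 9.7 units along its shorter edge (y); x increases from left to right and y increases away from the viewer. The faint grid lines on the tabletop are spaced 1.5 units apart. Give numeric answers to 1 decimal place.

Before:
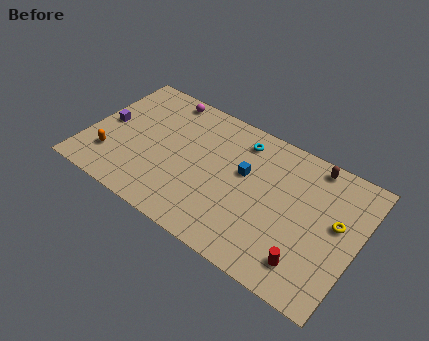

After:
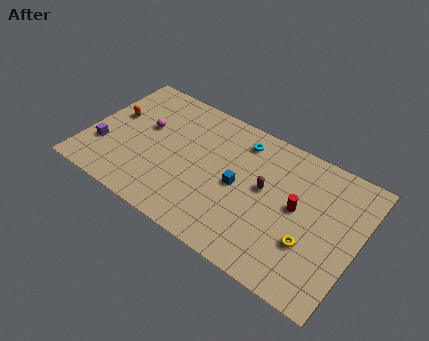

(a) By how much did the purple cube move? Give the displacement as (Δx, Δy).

(0.1, -1.9)

From the two frames, the purple cube sits at roughly (1.1, 4.9) before and (1.2, 3.0) after.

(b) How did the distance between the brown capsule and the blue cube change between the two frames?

-3.2

The distance was about 4.9 in the first image and 1.7 in the second, so they moved 3.2 units closer together.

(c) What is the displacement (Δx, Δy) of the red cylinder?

(-1.2, 3.3)

The red cylinder started near (14.8, 1.9) and ended near (13.6, 5.2).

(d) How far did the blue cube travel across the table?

1.1

The blue cube was near (10.1, 5.8) before and (9.9, 4.7) after, so it travelled √(0.2² + 1.1²) ≈ 1.1 units.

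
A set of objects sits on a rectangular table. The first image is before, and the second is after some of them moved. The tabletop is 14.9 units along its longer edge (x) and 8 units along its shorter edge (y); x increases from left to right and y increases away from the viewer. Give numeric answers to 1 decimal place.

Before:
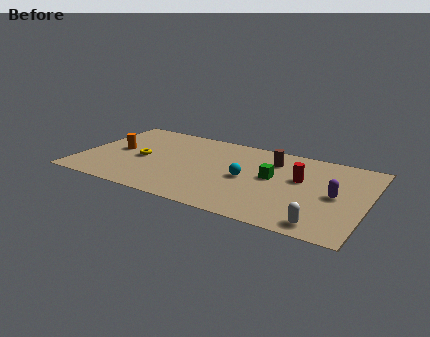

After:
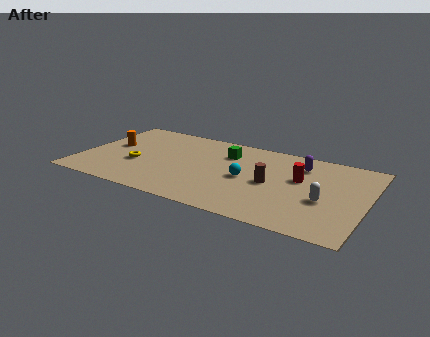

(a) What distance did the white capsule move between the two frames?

2.2

From (12.9, 1.0) to (12.8, 3.2), the white capsule covered √(0.1² + 2.2²) ≈ 2.2 units.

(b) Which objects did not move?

the red cylinder and the cyan sphere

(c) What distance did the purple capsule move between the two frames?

3.0

The purple capsule was near (13.3, 3.9) before and (11.3, 6.2) after, so it travelled √(2.0² + 2.3²) ≈ 3.0 units.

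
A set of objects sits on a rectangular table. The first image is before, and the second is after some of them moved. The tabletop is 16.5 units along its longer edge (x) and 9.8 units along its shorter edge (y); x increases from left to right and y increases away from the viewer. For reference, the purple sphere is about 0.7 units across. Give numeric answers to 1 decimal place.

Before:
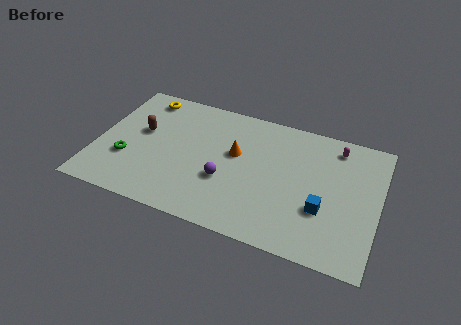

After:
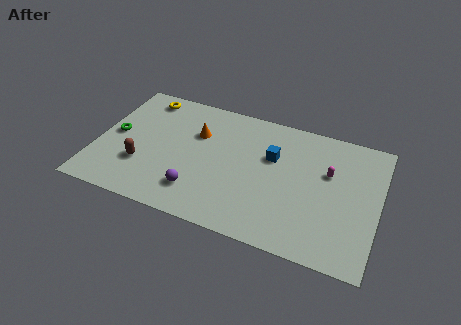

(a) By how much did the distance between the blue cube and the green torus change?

-2.2

The distance was about 11.5 in the first image and 9.3 in the second, so they moved 2.2 units closer together.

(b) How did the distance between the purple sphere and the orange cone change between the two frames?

+2.2

They were about 2.2 units apart before and 4.4 after — 2.2 units further apart.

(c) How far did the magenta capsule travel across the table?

2.1

From (13.8, 8.3) to (13.5, 6.2), the magenta capsule covered √(0.3² + 2.1²) ≈ 2.1 units.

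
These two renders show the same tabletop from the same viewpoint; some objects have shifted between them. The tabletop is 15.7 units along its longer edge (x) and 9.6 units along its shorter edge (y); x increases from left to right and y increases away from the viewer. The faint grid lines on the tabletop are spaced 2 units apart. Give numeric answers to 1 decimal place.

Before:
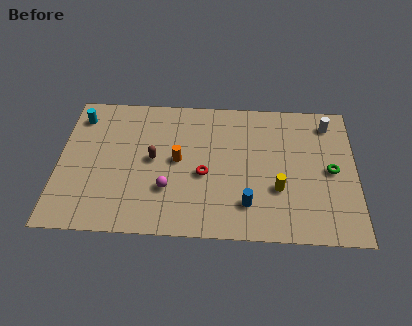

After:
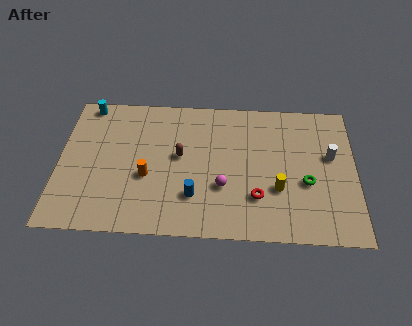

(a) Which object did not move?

the yellow cylinder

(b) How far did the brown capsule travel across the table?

1.4

From (5.0, 5.0) to (6.4, 5.3), the brown capsule covered √(1.4² + 0.3²) ≈ 1.4 units.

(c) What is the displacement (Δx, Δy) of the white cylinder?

(0.1, -2.3)

The white cylinder was at about (14.3, 8.0) and moved to about (14.4, 5.7).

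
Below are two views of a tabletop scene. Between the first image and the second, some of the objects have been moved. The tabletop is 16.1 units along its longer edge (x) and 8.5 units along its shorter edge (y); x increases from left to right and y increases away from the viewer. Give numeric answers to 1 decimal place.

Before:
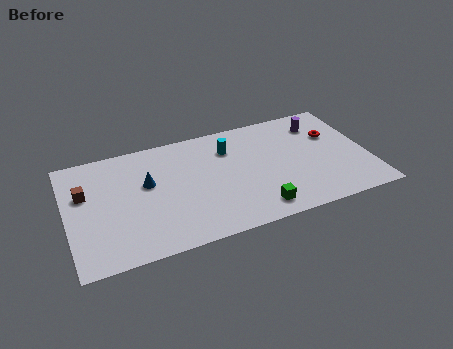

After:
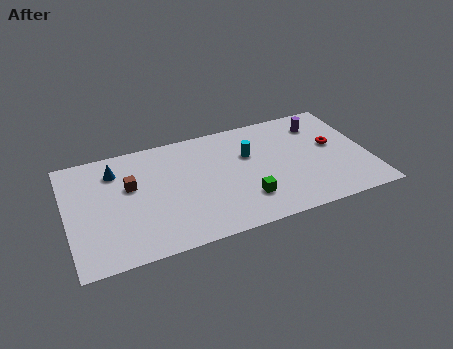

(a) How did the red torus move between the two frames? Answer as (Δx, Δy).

(-0.1, -0.8)

From the two frames, the red torus sits at roughly (14.4, 5.6) before and (14.3, 4.8) after.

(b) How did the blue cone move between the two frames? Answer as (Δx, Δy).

(-1.6, 1.5)

The blue cone started near (4.3, 5.1) and ended near (2.7, 6.6).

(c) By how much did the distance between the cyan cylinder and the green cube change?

-1.8

The distance was about 5.1 in the first image and 3.3 in the second, so they moved 1.8 units closer together.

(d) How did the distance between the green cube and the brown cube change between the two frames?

-3.1

The distance was about 9.7 in the first image and 6.6 in the second, so they moved 3.1 units closer together.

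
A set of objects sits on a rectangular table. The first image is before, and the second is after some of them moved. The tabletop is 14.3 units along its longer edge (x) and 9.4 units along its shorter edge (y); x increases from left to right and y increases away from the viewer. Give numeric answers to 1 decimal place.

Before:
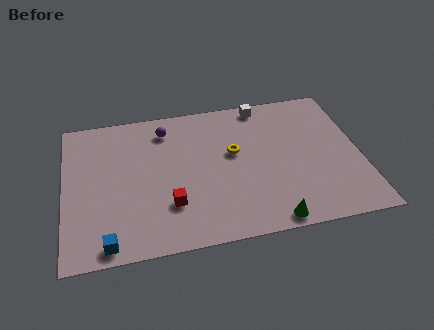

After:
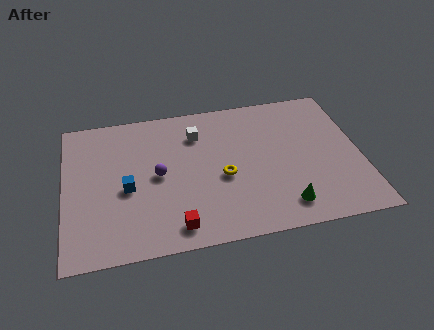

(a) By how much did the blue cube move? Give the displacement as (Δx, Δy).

(1.0, 3.2)

From the two frames, the blue cube sits at roughly (2.0, 0.9) before and (3.0, 4.1) after.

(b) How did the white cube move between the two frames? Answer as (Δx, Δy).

(-3.3, -1.4)

From the two frames, the white cube sits at roughly (9.8, 8.5) before and (6.5, 7.1) after.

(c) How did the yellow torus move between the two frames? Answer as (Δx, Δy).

(-0.6, -1.5)

The yellow torus started near (8.2, 5.5) and ended near (7.6, 4.0).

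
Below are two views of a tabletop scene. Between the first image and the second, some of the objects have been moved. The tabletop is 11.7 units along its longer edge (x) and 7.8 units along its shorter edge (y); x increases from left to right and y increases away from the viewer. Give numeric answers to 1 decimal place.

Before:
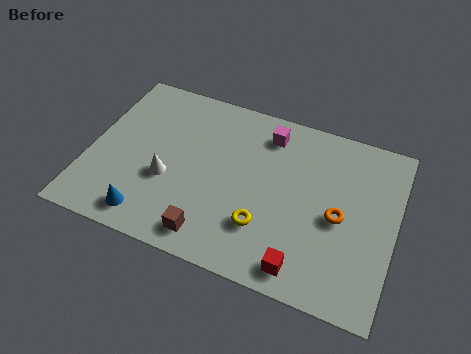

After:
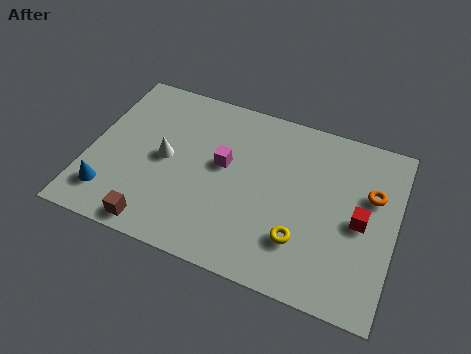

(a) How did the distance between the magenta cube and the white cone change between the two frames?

-2.6

The distance was about 4.9 in the first image and 2.3 in the second, so they moved 2.6 units closer together.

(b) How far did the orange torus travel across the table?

1.8

The orange torus was near (9.6, 3.6) before and (10.7, 5.0) after, so it travelled √(1.1² + 1.4²) ≈ 1.8 units.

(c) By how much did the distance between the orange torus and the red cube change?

-1.5

The distance was about 2.8 in the first image and 1.3 in the second, so they moved 1.5 units closer together.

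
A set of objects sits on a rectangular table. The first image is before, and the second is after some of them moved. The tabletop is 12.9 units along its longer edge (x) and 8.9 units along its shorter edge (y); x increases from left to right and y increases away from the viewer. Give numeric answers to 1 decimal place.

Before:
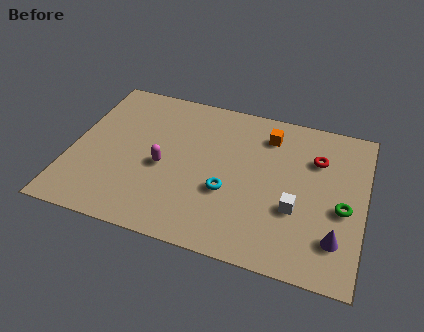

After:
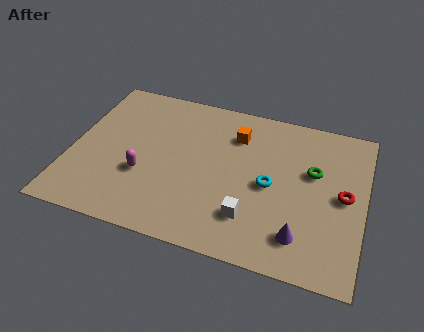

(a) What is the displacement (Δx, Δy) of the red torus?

(1.3, -1.8)

The red torus started near (10.7, 6.3) and ended near (12.0, 4.5).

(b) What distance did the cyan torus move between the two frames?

2.0

The cyan torus moved from about (7.0, 3.3) to (8.8, 4.2), a distance of √(1.8² + 0.9²) ≈ 2.0.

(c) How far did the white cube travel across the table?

2.1

The white cube moved from about (10.0, 3.2) to (8.1, 2.2), a distance of √(1.9² + 1.0²) ≈ 2.1.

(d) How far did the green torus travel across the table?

2.2

From (12.0, 3.8) to (10.6, 5.5), the green torus covered √(1.4² + 1.7²) ≈ 2.2 units.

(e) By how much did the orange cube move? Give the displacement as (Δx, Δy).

(-1.4, -0.4)

From the two frames, the orange cube sits at roughly (8.5, 7.1) before and (7.1, 6.7) after.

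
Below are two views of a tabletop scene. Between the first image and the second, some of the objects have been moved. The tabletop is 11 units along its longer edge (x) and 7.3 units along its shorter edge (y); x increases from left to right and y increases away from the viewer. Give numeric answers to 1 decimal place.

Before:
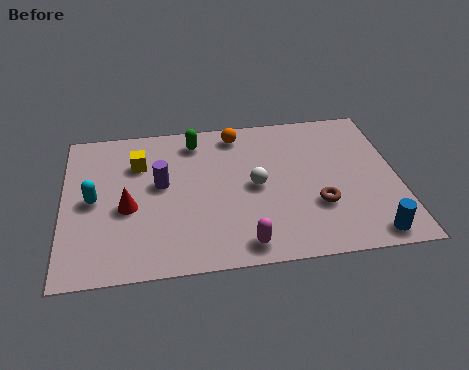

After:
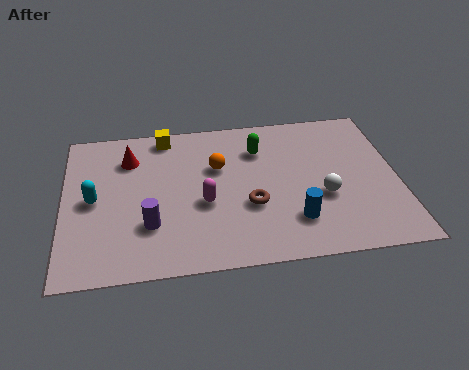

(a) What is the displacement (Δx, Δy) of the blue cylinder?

(-2.4, 1.0)

The blue cylinder was at about (9.9, 0.8) and moved to about (7.5, 1.8).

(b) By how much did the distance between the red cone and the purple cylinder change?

+1.9

The distance was about 1.5 in the first image and 3.4 in the second, so they moved 1.9 units further apart.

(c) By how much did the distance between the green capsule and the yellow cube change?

+1.2

Before: roughly 2.1 units apart; after: 3.3. That's 1.2 units further apart.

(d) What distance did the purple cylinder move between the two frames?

1.9

The purple cylinder was near (3.2, 4.1) before and (2.8, 2.2) after, so it travelled √(0.4² + 1.9²) ≈ 1.9 units.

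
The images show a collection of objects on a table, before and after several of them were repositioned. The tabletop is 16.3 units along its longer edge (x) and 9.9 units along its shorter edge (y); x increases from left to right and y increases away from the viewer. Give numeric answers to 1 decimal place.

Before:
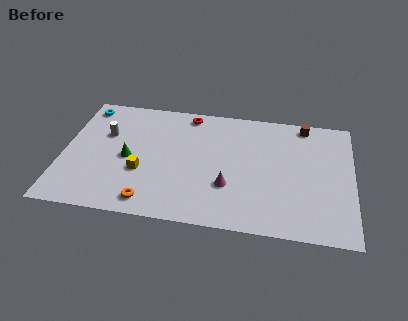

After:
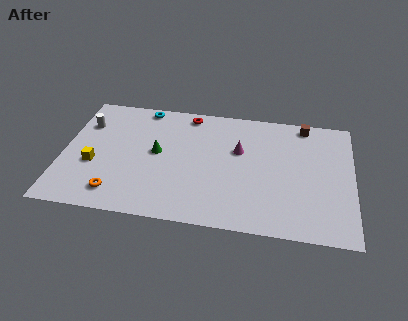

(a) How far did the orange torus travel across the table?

1.9

From (5.1, 1.3) to (3.2, 1.7), the orange torus covered √(1.9² + 0.4²) ≈ 1.9 units.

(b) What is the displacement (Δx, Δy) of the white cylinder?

(-1.2, 0.7)

From the two frames, the white cylinder sits at roughly (2.3, 6.4) before and (1.1, 7.1) after.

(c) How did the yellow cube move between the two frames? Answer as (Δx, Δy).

(-2.7, 0.2)

From the two frames, the yellow cube sits at roughly (4.5, 3.6) before and (1.8, 3.8) after.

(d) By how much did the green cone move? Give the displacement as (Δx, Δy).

(1.6, 0.7)

The green cone was at about (3.7, 4.6) and moved to about (5.3, 5.3).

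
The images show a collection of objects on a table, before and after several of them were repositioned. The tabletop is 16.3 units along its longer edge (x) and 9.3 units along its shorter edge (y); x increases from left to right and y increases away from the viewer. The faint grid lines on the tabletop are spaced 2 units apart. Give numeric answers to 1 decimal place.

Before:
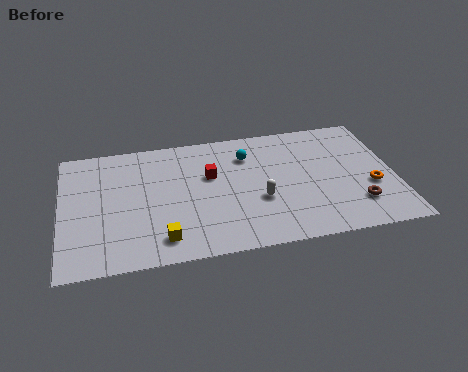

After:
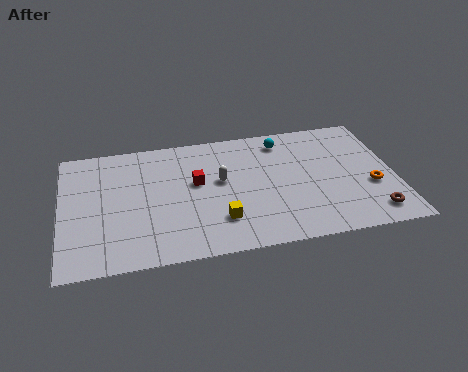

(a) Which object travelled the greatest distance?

the yellow cube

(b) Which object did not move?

the orange torus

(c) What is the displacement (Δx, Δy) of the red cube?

(-0.7, -0.4)

From the two frames, the red cube sits at roughly (7.3, 5.8) before and (6.6, 5.4) after.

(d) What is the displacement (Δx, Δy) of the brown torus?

(0.7, -0.8)

The brown torus started near (14.3, 2.3) and ended near (15.0, 1.5).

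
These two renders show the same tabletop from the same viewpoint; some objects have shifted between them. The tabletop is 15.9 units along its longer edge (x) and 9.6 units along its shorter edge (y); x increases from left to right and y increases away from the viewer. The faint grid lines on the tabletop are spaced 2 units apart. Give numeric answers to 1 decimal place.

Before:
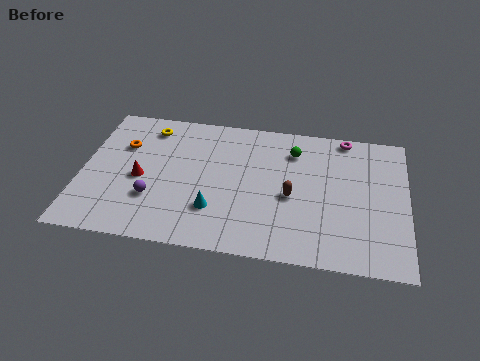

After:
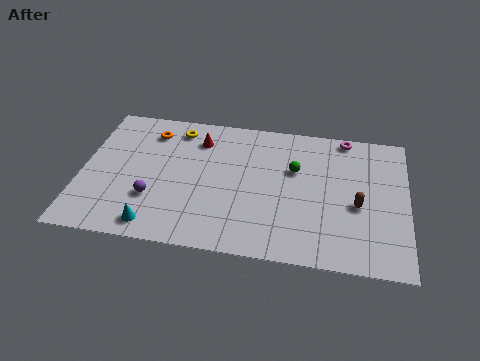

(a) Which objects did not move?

the magenta torus and the purple sphere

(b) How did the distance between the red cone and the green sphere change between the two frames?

-3.0

The distance was about 8.0 in the first image and 5.0 in the second, so they moved 3.0 units closer together.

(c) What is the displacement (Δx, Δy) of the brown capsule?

(3.2, -0.1)

From the two frames, the brown capsule sits at roughly (10.3, 4.2) before and (13.5, 4.1) after.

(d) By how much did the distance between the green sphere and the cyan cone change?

+2.2

Before: roughly 6.0 units apart; after: 8.2. That's 2.2 units further apart.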